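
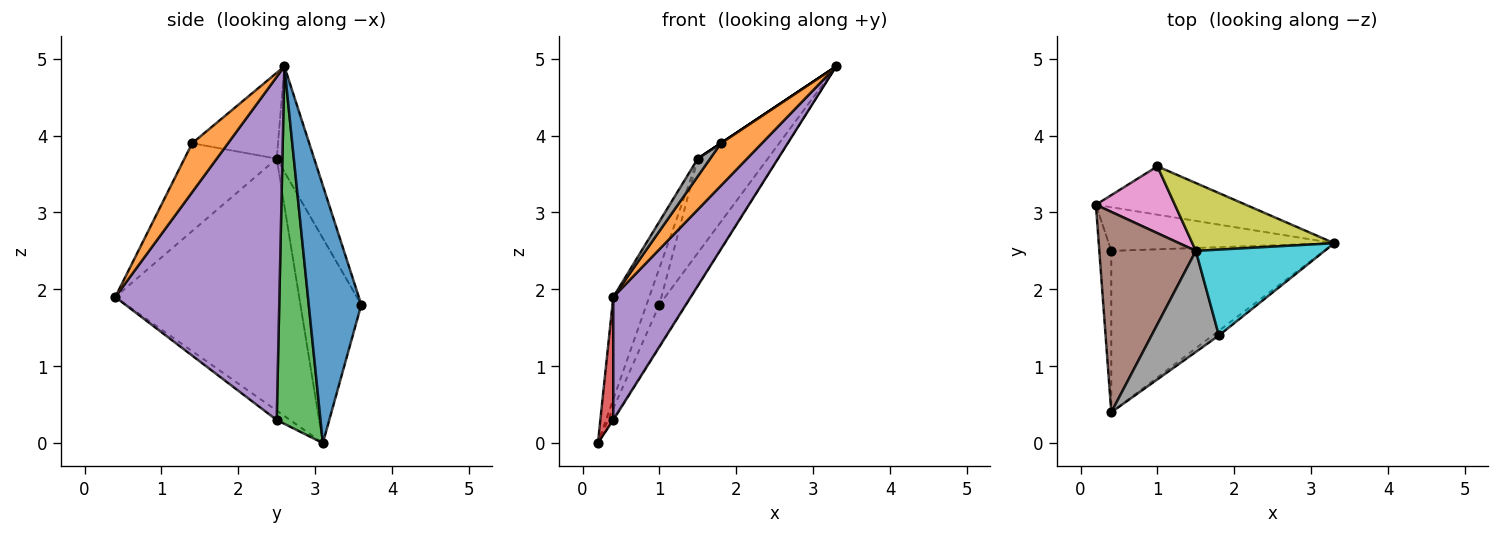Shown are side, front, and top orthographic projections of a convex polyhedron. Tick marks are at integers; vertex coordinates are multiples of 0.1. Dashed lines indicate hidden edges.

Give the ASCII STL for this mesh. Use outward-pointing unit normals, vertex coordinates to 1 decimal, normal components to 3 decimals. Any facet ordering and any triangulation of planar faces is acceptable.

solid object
 facet normal 0.794 0.394 -0.462
  outer loop
   vertex 1.0 3.6 1.8
   vertex 3.3 2.6 4.9
   vertex 0.2 3.1 0.0
  endloop
 endfacet
 facet normal 0.656 -0.750 -0.084
  outer loop
   vertex 1.8 1.4 3.9
   vertex 0.4 0.4 1.9
   vertex 3.3 2.6 4.9
  endloop
 endfacet
 facet normal 0.846 0.015 -0.533
  outer loop
   vertex 0.4 2.5 0.3
   vertex 0.2 3.1 0.0
   vertex 3.3 2.6 4.9
  endloop
 endfacet
 facet normal -0.530 -0.514 -0.675
  outer loop
   vertex 0.4 2.5 0.3
   vertex 0.4 0.4 1.9
   vertex 0.2 3.1 0.0
  endloop
 endfacet
 facet normal 0.789 -0.373 -0.489
  outer loop
   vertex 0.4 2.5 0.3
   vertex 3.3 2.6 4.9
   vertex 0.4 0.4 1.9
  endloop
 endfacet
 facet normal -0.919 0.180 0.352
  outer loop
   vertex 1.5 2.5 3.7
   vertex 0.2 3.1 0.0
   vertex 0.4 0.4 1.9
  endloop
 endfacet
 facet normal -0.915 0.194 0.353
  outer loop
   vertex 1.5 2.5 3.7
   vertex 1.0 3.6 1.8
   vertex 0.2 3.1 0.0
  endloop
 endfacet
 facet normal -0.789 -0.105 0.605
  outer loop
   vertex 1.5 2.5 3.7
   vertex 0.4 0.4 1.9
   vertex 1.8 1.4 3.9
  endloop
 endfacet
 facet normal -0.399 0.744 0.536
  outer loop
   vertex 1.5 2.5 3.7
   vertex 3.3 2.6 4.9
   vertex 1.0 3.6 1.8
  endloop
 endfacet
 facet normal -0.555 0.000 0.832
  outer loop
   vertex 1.5 2.5 3.7
   vertex 1.8 1.4 3.9
   vertex 3.3 2.6 4.9
  endloop
 endfacet
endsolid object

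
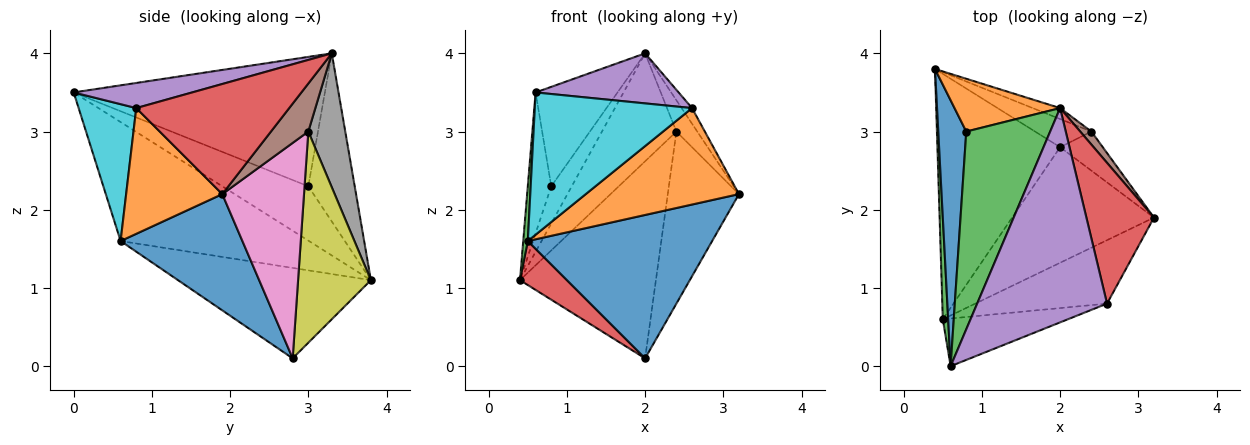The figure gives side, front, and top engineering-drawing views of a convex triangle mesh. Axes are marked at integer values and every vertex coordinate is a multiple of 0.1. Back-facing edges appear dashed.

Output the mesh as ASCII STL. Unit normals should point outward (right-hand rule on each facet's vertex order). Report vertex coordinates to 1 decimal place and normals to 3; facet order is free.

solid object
 facet normal -0.864 0.236 0.445
  outer loop
   vertex 0.8 3.0 2.3
   vertex 0.4 3.8 1.1
   vertex 0.6 0.0 3.5
  endloop
 endfacet
 facet normal -0.793 0.350 0.498
  outer loop
   vertex 0.8 3.0 2.3
   vertex 2.0 3.3 4.0
   vertex 0.4 3.8 1.1
  endloop
 endfacet
 facet normal -0.809 0.264 0.525
  outer loop
   vertex 0.8 3.0 2.3
   vertex 0.6 0.0 3.5
   vertex 2.0 3.3 4.0
  endloop
 endfacet
 facet normal 0.851 0.058 0.522
  outer loop
   vertex 2.6 0.8 3.3
   vertex 3.2 1.9 2.2
   vertex 2.0 3.3 4.0
  endloop
 endfacet
 facet normal 0.185 -0.224 0.957
  outer loop
   vertex 2.6 0.8 3.3
   vertex 2.0 3.3 4.0
   vertex 0.6 0.0 3.5
  endloop
 endfacet
 facet normal 0.856 0.478 0.199
  outer loop
   vertex 2.4 3.0 3.0
   vertex 2.0 3.3 4.0
   vertex 3.2 1.9 2.2
  endloop
 endfacet
 facet normal 0.746 0.650 -0.148
  outer loop
   vertex 2.4 3.0 3.0
   vertex 3.2 1.9 2.2
   vertex 2.0 2.8 0.1
  endloop
 endfacet
 facet normal 0.443 0.892 -0.090
  outer loop
   vertex 2.4 3.0 3.0
   vertex 0.4 3.8 1.1
   vertex 2.0 3.3 4.0
  endloop
 endfacet
 facet normal 0.469 0.875 -0.125
  outer loop
   vertex 2.4 3.0 3.0
   vertex 2.0 2.8 0.1
   vertex 0.4 3.8 1.1
  endloop
 endfacet
 facet normal 0.328 -0.896 -0.300
  outer loop
   vertex 0.5 0.6 1.6
   vertex 2.6 0.8 3.3
   vertex 0.6 0.0 3.5
  endloop
 endfacet
 facet normal 0.457 -0.692 -0.558
  outer loop
   vertex 0.5 0.6 1.6
   vertex 2.0 2.8 0.1
   vertex 3.2 1.9 2.2
  endloop
 endfacet
 facet normal 0.464 -0.740 -0.487
  outer loop
   vertex 0.5 0.6 1.6
   vertex 3.2 1.9 2.2
   vertex 2.6 0.8 3.3
  endloop
 endfacet
 facet normal -0.999 -0.024 0.045
  outer loop
   vertex 0.5 0.6 1.6
   vertex 0.6 0.0 3.5
   vertex 0.4 3.8 1.1
  endloop
 endfacet
 facet normal -0.587 -0.143 -0.797
  outer loop
   vertex 0.5 0.6 1.6
   vertex 0.4 3.8 1.1
   vertex 2.0 2.8 0.1
  endloop
 endfacet
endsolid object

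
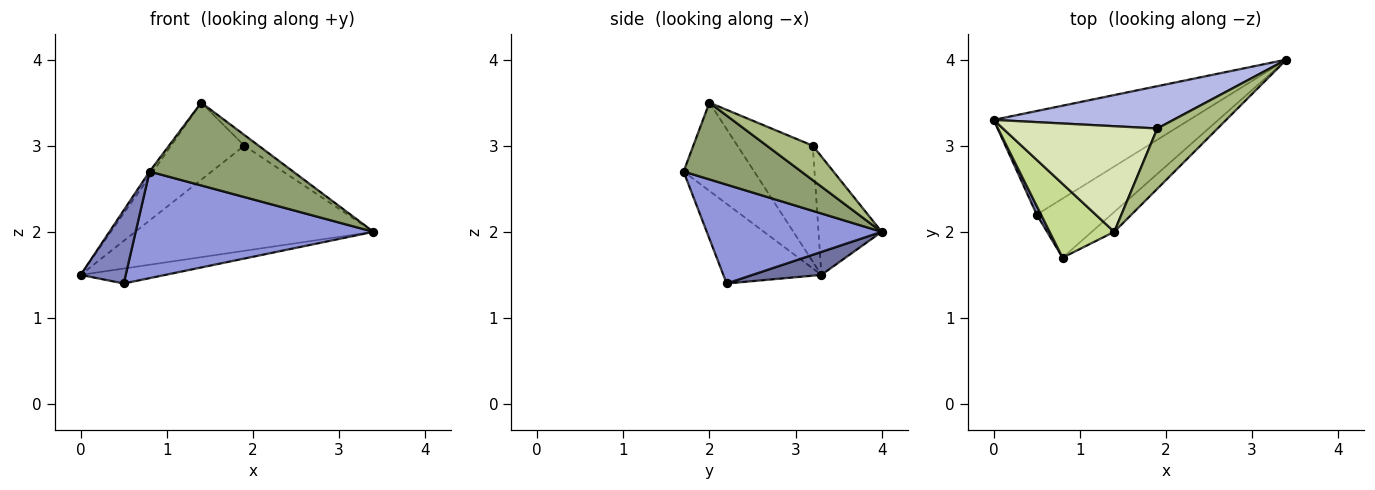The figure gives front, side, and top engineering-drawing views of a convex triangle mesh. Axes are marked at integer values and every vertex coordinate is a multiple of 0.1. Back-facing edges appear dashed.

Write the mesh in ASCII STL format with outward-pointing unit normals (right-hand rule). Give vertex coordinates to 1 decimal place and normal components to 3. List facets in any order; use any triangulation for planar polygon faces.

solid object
 facet normal 0.115 0.142 -0.983
  outer loop
   vertex 0.5 2.2 1.4
   vertex 0.0 3.3 1.5
   vertex 3.4 4.0 2.0
  endloop
 endfacet
 facet normal -0.908 -0.417 0.049
  outer loop
   vertex 0.5 2.2 1.4
   vertex 0.8 1.7 2.7
   vertex 0.0 3.3 1.5
  endloop
 endfacet
 facet normal 0.541 -0.736 -0.408
  outer loop
   vertex 0.5 2.2 1.4
   vertex 3.4 4.0 2.0
   vertex 0.8 1.7 2.7
  endloop
 endfacet
 facet normal -0.239 0.901 0.363
  outer loop
   vertex 1.9 3.2 3.0
   vertex 3.4 4.0 2.0
   vertex 0.0 3.3 1.5
  endloop
 endfacet
 facet normal 0.623 -0.760 -0.182
  outer loop
   vertex 1.4 2.0 3.5
   vertex 0.8 1.7 2.7
   vertex 3.4 4.0 2.0
  endloop
 endfacet
 facet normal 0.490 0.153 0.858
  outer loop
   vertex 1.4 2.0 3.5
   vertex 3.4 4.0 2.0
   vertex 1.9 3.2 3.0
  endloop
 endfacet
 facet normal -0.806 0.039 0.590
  outer loop
   vertex 1.4 2.0 3.5
   vertex 0.0 3.3 1.5
   vertex 0.8 1.7 2.7
  endloop
 endfacet
 facet normal -0.519 0.504 0.691
  outer loop
   vertex 1.4 2.0 3.5
   vertex 1.9 3.2 3.0
   vertex 0.0 3.3 1.5
  endloop
 endfacet
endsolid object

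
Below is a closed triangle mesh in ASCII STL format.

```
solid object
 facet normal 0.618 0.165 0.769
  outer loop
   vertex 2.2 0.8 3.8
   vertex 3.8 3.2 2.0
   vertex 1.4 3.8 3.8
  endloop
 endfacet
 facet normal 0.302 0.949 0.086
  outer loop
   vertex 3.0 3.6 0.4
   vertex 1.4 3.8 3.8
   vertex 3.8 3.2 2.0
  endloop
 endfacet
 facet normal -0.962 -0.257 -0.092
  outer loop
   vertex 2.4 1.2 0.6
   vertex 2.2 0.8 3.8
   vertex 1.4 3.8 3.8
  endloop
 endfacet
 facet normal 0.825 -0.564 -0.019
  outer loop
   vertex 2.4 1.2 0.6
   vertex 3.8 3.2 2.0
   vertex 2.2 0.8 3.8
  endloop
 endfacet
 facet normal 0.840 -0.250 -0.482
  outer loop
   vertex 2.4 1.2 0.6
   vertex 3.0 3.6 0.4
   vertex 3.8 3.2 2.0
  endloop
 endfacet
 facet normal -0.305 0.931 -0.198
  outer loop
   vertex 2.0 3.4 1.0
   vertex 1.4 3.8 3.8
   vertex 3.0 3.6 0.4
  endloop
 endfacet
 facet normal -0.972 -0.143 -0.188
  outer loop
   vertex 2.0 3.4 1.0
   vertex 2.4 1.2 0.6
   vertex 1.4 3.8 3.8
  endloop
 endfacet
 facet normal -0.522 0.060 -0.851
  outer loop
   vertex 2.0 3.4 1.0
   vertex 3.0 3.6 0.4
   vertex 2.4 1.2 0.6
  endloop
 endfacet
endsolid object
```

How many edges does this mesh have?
12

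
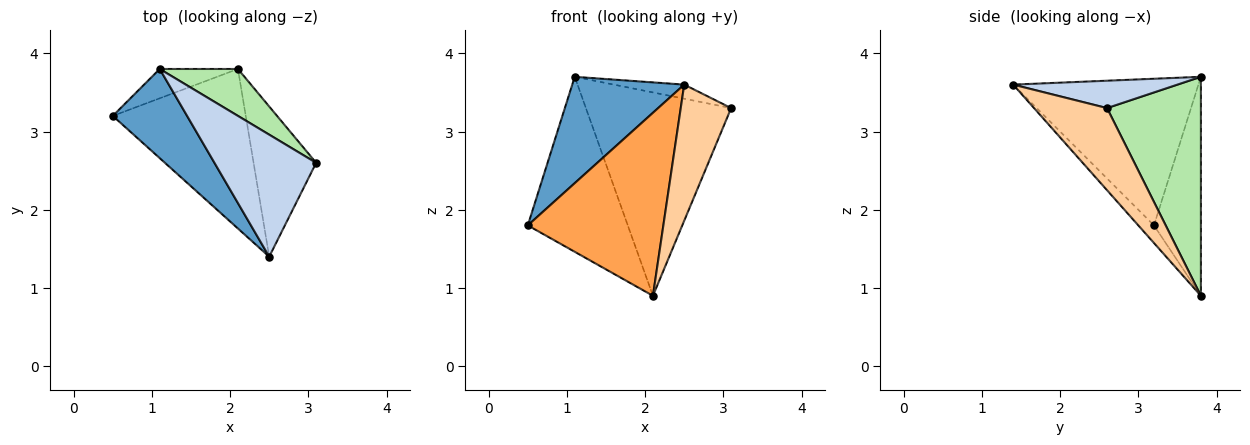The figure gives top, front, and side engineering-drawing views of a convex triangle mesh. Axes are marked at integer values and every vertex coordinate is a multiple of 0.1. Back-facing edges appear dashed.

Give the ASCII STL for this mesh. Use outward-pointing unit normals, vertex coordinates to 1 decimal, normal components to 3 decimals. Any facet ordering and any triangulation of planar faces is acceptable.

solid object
 facet normal -0.785 -0.475 0.398
  outer loop
   vertex 1.1 3.8 3.7
   vertex 0.5 3.2 1.8
   vertex 2.5 1.4 3.6
  endloop
 endfacet
 facet normal 0.258 0.111 0.960
  outer loop
   vertex 1.1 3.8 3.7
   vertex 2.5 1.4 3.6
   vertex 3.1 2.6 3.3
  endloop
 endfacet
 facet normal -0.087 -0.751 -0.655
  outer loop
   vertex 2.1 3.8 0.9
   vertex 2.5 1.4 3.6
   vertex 0.5 3.2 1.8
  endloop
 endfacet
 facet normal 0.697 -0.481 -0.531
  outer loop
   vertex 2.1 3.8 0.9
   vertex 3.1 2.6 3.3
   vertex 2.5 1.4 3.6
  endloop
 endfacet
 facet normal -0.420 0.895 -0.150
  outer loop
   vertex 2.1 3.8 0.9
   vertex 0.5 3.2 1.8
   vertex 1.1 3.8 3.7
  endloop
 endfacet
 facet normal 0.533 0.825 0.190
  outer loop
   vertex 2.1 3.8 0.9
   vertex 1.1 3.8 3.7
   vertex 3.1 2.6 3.3
  endloop
 endfacet
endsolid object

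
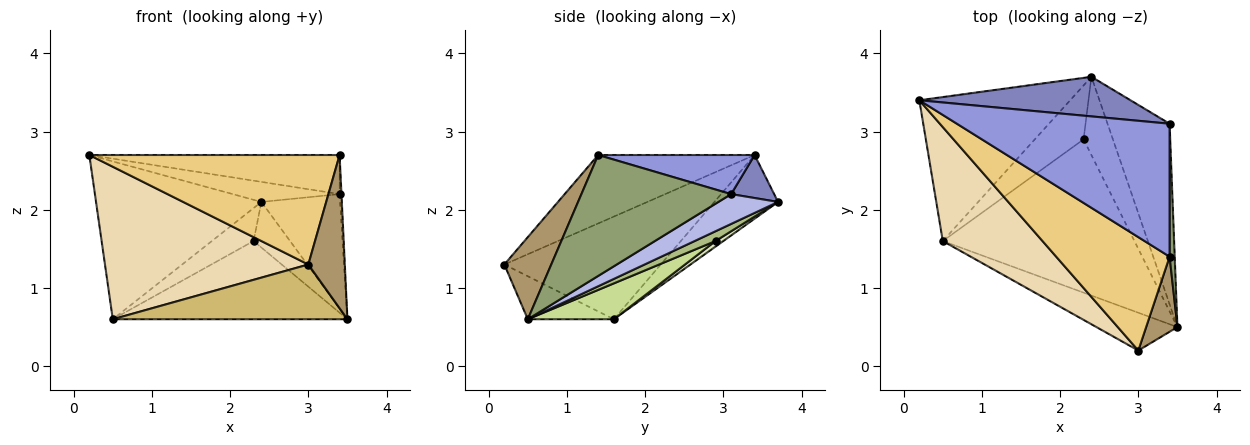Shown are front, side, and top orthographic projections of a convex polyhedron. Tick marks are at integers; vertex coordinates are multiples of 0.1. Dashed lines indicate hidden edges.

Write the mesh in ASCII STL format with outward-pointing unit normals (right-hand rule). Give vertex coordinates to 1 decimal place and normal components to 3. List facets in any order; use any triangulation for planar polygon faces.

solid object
 facet normal -0.274 0.711 -0.648
  outer loop
   vertex 0.5 1.6 0.6
   vertex 0.2 3.4 2.7
   vertex 2.4 3.7 2.1
  endloop
 endfacet
 facet normal 0.179 0.444 0.878
  outer loop
   vertex 3.4 3.1 2.2
   vertex 2.4 3.7 2.1
   vertex 0.2 3.4 2.7
  endloop
 endfacet
 facet normal 0.174 0.278 0.945
  outer loop
   vertex 3.4 3.1 2.2
   vertex 0.2 3.4 2.7
   vertex 3.4 1.4 2.7
  endloop
 endfacet
 facet normal 0.376 0.496 -0.783
  outer loop
   vertex 3.4 3.1 2.2
   vertex 3.5 0.5 0.6
   vertex 2.4 3.7 2.1
  endloop
 endfacet
 facet normal 0.999 0.012 0.042
  outer loop
   vertex 3.4 3.1 2.2
   vertex 3.4 1.4 2.7
   vertex 3.5 0.5 0.6
  endloop
 endfacet
 facet normal 0.277 0.484 -0.830
  outer loop
   vertex 2.3 2.9 1.6
   vertex 2.4 3.7 2.1
   vertex 3.5 0.5 0.6
  endloop
 endfacet
 facet normal 0.164 0.448 -0.879
  outer loop
   vertex 2.3 2.9 1.6
   vertex 3.5 0.5 0.6
   vertex 0.5 1.6 0.6
  endloop
 endfacet
 facet normal 0.097 0.519 -0.849
  outer loop
   vertex 2.3 2.9 1.6
   vertex 0.5 1.6 0.6
   vertex 2.4 3.7 2.1
  endloop
 endfacet
 facet normal 0.756 -0.588 0.288
  outer loop
   vertex 3.0 0.2 1.3
   vertex 3.5 0.5 0.6
   vertex 3.4 1.4 2.7
  endloop
 endfacet
 facet normal -0.289 -0.788 -0.544
  outer loop
   vertex 3.0 0.2 1.3
   vertex 0.5 1.6 0.6
   vertex 3.5 0.5 0.6
  endloop
 endfacet
 facet normal -0.398 -0.637 0.660
  outer loop
   vertex 3.0 0.2 1.3
   vertex 3.4 1.4 2.7
   vertex 0.2 3.4 2.7
  endloop
 endfacet
 facet normal -0.525 -0.682 0.510
  outer loop
   vertex 3.0 0.2 1.3
   vertex 0.2 3.4 2.7
   vertex 0.5 1.6 0.6
  endloop
 endfacet
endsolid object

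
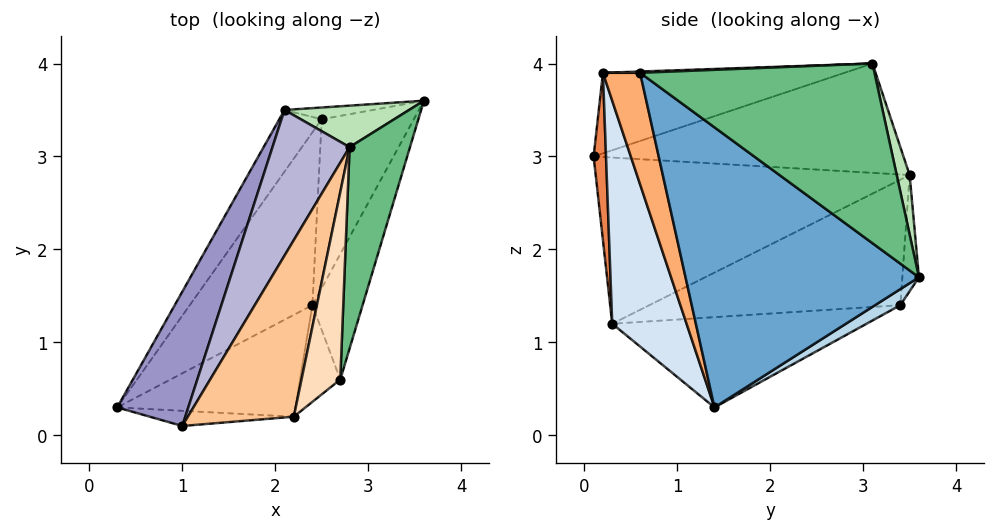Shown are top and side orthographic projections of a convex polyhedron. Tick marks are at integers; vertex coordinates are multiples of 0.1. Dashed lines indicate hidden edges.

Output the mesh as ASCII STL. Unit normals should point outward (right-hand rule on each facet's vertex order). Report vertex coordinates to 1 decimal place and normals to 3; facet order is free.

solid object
 facet normal 0.906 -0.391 -0.162
  outer loop
   vertex 2.7 0.6 3.9
   vertex 2.4 1.4 0.3
   vertex 3.6 3.6 1.7
  endloop
 endfacet
 facet normal -0.536 0.427 -0.728
  outer loop
   vertex 2.5 3.4 1.4
   vertex 2.4 1.4 0.3
   vertex 0.3 0.3 1.2
  endloop
 endfacet
 facet normal 0.152 0.471 -0.869
  outer loop
   vertex 2.5 3.4 1.4
   vertex 3.6 3.6 1.7
   vertex 2.4 1.4 0.3
  endloop
 endfacet
 facet normal 0.349 -0.895 -0.279
  outer loop
   vertex 2.2 0.2 3.9
   vertex 0.3 0.3 1.2
   vertex 2.4 1.4 0.3
  endloop
 endfacet
 facet normal 0.225 -0.955 -0.194
  outer loop
   vertex 2.2 0.2 3.9
   vertex 1.0 0.1 3.0
   vertex 0.3 0.3 1.2
  endloop
 endfacet
 facet normal 0.609 -0.762 -0.220
  outer loop
   vertex 2.2 0.2 3.9
   vertex 2.4 1.4 0.3
   vertex 2.7 0.6 3.9
  endloop
 endfacet
 facet normal -0.602 0.097 0.792
  outer loop
   vertex 2.8 3.1 4.0
   vertex 1.0 0.1 3.0
   vertex 2.2 0.2 3.9
  endloop
 endfacet
 facet normal 0.033 -0.041 0.999
  outer loop
   vertex 2.8 3.1 4.0
   vertex 2.2 0.2 3.9
   vertex 2.7 0.6 3.9
  endloop
 endfacet
 facet normal 0.947 -0.051 0.318
  outer loop
   vertex 2.8 3.1 4.0
   vertex 2.7 0.6 3.9
   vertex 3.6 3.6 1.7
  endloop
 endfacet
 facet normal -0.148 0.983 -0.112
  outer loop
   vertex 2.1 3.5 2.8
   vertex 3.6 3.6 1.7
   vertex 2.5 3.4 1.4
  endloop
 endfacet
 facet normal 0.120 0.961 0.250
  outer loop
   vertex 2.1 3.5 2.8
   vertex 2.8 3.1 4.0
   vertex 3.6 3.6 1.7
  endloop
 endfacet
 facet normal -0.779 0.570 -0.263
  outer loop
   vertex 2.1 3.5 2.8
   vertex 2.5 3.4 1.4
   vertex 0.3 0.3 1.2
  endloop
 endfacet
 facet normal -0.876 0.305 0.374
  outer loop
   vertex 2.1 3.5 2.8
   vertex 0.3 0.3 1.2
   vertex 1.0 0.1 3.0
  endloop
 endfacet
 facet normal -0.783 0.286 0.552
  outer loop
   vertex 2.1 3.5 2.8
   vertex 1.0 0.1 3.0
   vertex 2.8 3.1 4.0
  endloop
 endfacet
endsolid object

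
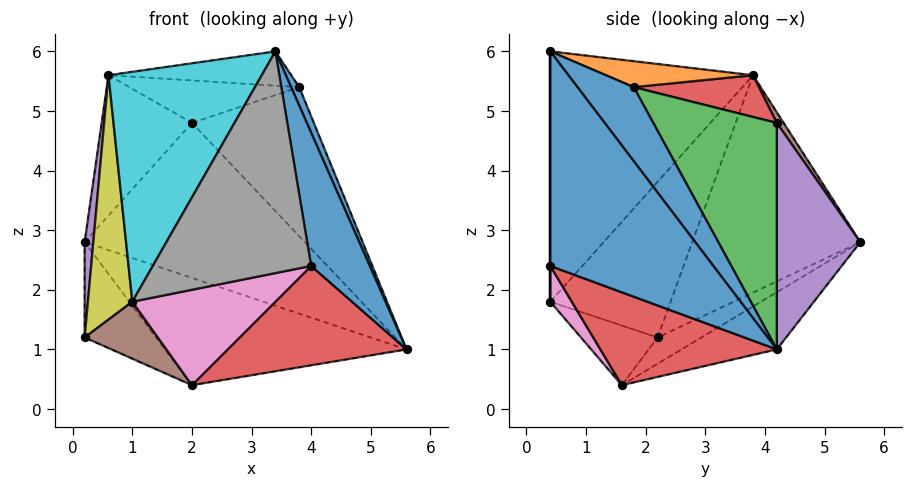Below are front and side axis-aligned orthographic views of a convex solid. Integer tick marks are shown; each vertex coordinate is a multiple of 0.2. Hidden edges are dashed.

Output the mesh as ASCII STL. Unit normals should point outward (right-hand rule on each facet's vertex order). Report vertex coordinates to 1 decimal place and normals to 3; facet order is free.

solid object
 facet normal 0.930 -0.334 0.155
  outer loop
   vertex 4.0 0.4 2.4
   vertex 5.6 4.2 1.0
   vertex 3.4 0.4 6.0
  endloop
 endfacet
 facet normal -0.252 0.412 -0.876
  outer loop
   vertex 2.0 1.6 0.4
   vertex 0.2 2.2 1.2
   vertex 0.2 5.6 2.8
  endloop
 endfacet
 facet normal -0.177 0.447 -0.877
  outer loop
   vertex 2.0 1.6 0.4
   vertex 0.2 5.6 2.8
   vertex 5.6 4.2 1.0
  endloop
 endfacet
 facet normal 0.466 -0.472 -0.749
  outer loop
   vertex 2.0 1.6 0.4
   vertex 5.6 4.2 1.0
   vertex 4.0 0.4 2.4
  endloop
 endfacet
 facet normal -0.993 -0.051 0.109
  outer loop
   vertex 0.6 3.8 5.6
   vertex 0.2 5.6 2.8
   vertex 0.2 2.2 1.2
  endloop
 endfacet
 facet normal -0.484 -0.463 -0.743
  outer loop
   vertex 1.0 0.4 1.8
   vertex 0.2 2.2 1.2
   vertex 2.0 1.6 0.4
  endloop
 endfacet
 facet normal 0.119 -0.794 -0.596
  outer loop
   vertex 1.0 0.4 1.8
   vertex 2.0 1.6 0.4
   vertex 4.0 0.4 2.4
  endloop
 endfacet
 facet normal 0.000 -1.000 0.000
  outer loop
   vertex 1.0 0.4 1.8
   vertex 4.0 0.4 2.4
   vertex 3.4 0.4 6.0
  endloop
 endfacet
 facet normal -0.918 -0.339 0.207
  outer loop
   vertex 1.0 0.4 1.8
   vertex 0.6 3.8 5.6
   vertex 0.2 2.2 1.2
  endloop
 endfacet
 facet normal -0.726 -0.549 0.415
  outer loop
   vertex 1.0 0.4 1.8
   vertex 3.4 0.4 6.0
   vertex 0.6 3.8 5.6
  endloop
 endfacet
 facet normal 0.941 -0.136 0.311
  outer loop
   vertex 3.8 1.8 5.4
   vertex 3.4 0.4 6.0
   vertex 5.6 4.2 1.0
  endloop
 endfacet
 facet normal 0.256 0.318 0.913
  outer loop
   vertex 3.8 1.8 5.4
   vertex 0.6 3.8 5.6
   vertex 3.4 0.4 6.0
  endloop
 endfacet
 facet normal 0.590 0.582 0.559
  outer loop
   vertex 2.0 4.2 4.8
   vertex 3.8 1.8 5.4
   vertex 5.6 4.2 1.0
  endloop
 endfacet
 facet normal 0.338 0.459 0.821
  outer loop
   vertex 2.0 4.2 4.8
   vertex 0.6 3.8 5.6
   vertex 3.8 1.8 5.4
  endloop
 endfacet
 facet normal 0.336 0.887 0.318
  outer loop
   vertex 2.0 4.2 4.8
   vertex 5.6 4.2 1.0
   vertex 0.2 5.6 2.8
  endloop
 endfacet
 facet normal 0.064 0.844 0.533
  outer loop
   vertex 2.0 4.2 4.8
   vertex 0.2 5.6 2.8
   vertex 0.6 3.8 5.6
  endloop
 endfacet
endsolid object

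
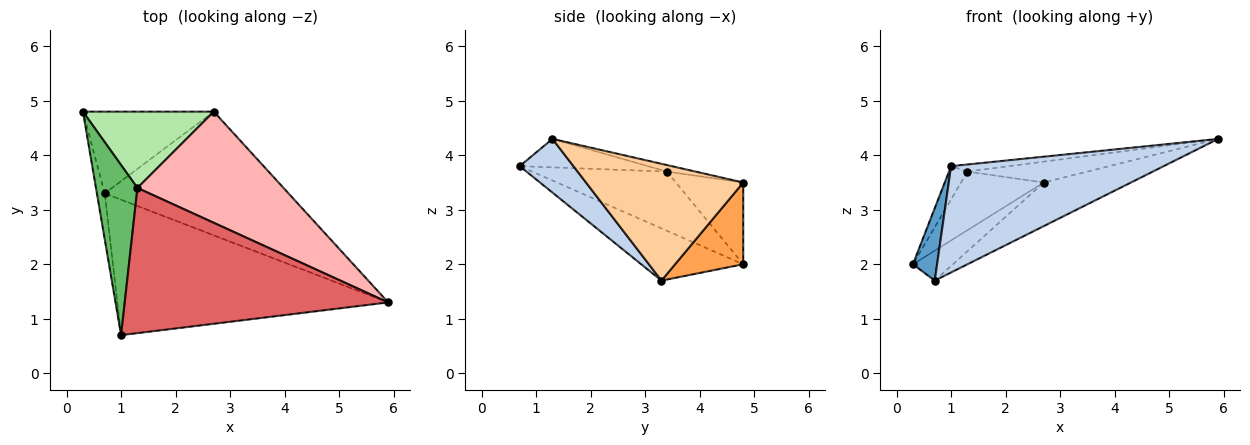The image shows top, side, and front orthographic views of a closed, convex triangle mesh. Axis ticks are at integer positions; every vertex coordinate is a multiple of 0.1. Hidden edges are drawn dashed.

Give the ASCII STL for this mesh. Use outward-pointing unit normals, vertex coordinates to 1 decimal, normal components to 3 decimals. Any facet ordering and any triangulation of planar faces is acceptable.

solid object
 facet normal -0.963 -0.228 -0.145
  outer loop
   vertex 0.7 3.3 1.7
   vertex 1.0 0.7 3.8
   vertex 0.3 4.8 2.0
  endloop
 endfacet
 facet normal 0.154 -0.610 -0.777
  outer loop
   vertex 0.7 3.3 1.7
   vertex 5.9 1.3 4.3
   vertex 1.0 0.7 3.8
  endloop
 endfacet
 facet normal 0.506 0.297 -0.810
  outer loop
   vertex 0.7 3.3 1.7
   vertex 0.3 4.8 2.0
   vertex 2.7 4.8 3.5
  endloop
 endfacet
 facet normal 0.514 0.285 -0.809
  outer loop
   vertex 0.7 3.3 1.7
   vertex 2.7 4.8 3.5
   vertex 5.9 1.3 4.3
  endloop
 endfacet
 facet normal -0.814 0.112 0.570
  outer loop
   vertex 1.3 3.4 3.7
   vertex 0.3 4.8 2.0
   vertex 1.0 0.7 3.8
  endloop
 endfacet
 facet normal -0.444 0.546 0.711
  outer loop
   vertex 1.3 3.4 3.7
   vertex 2.7 4.8 3.5
   vertex 0.3 4.8 2.0
  endloop
 endfacet
 facet normal -0.107 0.049 0.993
  outer loop
   vertex 1.3 3.4 3.7
   vertex 1.0 0.7 3.8
   vertex 5.9 1.3 4.3
  endloop
 endfacet
 facet normal -0.044 0.184 0.982
  outer loop
   vertex 1.3 3.4 3.7
   vertex 5.9 1.3 4.3
   vertex 2.7 4.8 3.5
  endloop
 endfacet
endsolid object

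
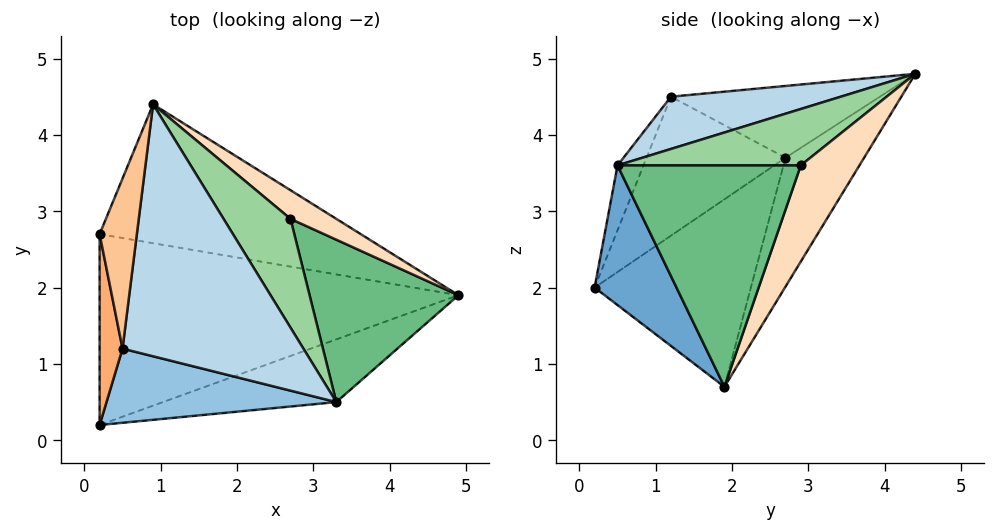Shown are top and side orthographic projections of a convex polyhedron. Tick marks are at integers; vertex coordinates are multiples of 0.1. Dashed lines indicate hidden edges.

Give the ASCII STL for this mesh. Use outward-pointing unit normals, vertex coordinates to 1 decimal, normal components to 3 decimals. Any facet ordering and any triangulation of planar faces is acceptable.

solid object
 facet normal 0.247 -0.919 -0.307
  outer loop
   vertex 3.3 0.5 3.6
   vertex 0.2 0.2 2.0
   vertex 4.9 1.9 0.7
  endloop
 endfacet
 facet normal -0.107 -0.919 0.380
  outer loop
   vertex 0.5 1.2 4.5
   vertex 0.2 0.2 2.0
   vertex 3.3 0.5 3.6
  endloop
 endfacet
 facet normal 0.275 -0.124 0.953
  outer loop
   vertex 0.5 1.2 4.5
   vertex 3.3 0.5 3.6
   vertex 0.9 4.4 4.8
  endloop
 endfacet
 facet normal -0.397 0.516 -0.759
  outer loop
   vertex 0.2 2.7 3.7
   vertex 4.9 1.9 0.7
   vertex 0.2 0.2 2.0
  endloop
 endfacet
 facet normal -0.352 0.606 -0.713
  outer loop
   vertex 0.2 2.7 3.7
   vertex 0.9 4.4 4.8
   vertex 4.9 1.9 0.7
  endloop
 endfacet
 facet normal -0.981 -0.110 0.162
  outer loop
   vertex 0.2 2.7 3.7
   vertex 0.2 0.2 2.0
   vertex 0.5 1.2 4.5
  endloop
 endfacet
 facet normal -0.886 0.068 0.459
  outer loop
   vertex 0.2 2.7 3.7
   vertex 0.5 1.2 4.5
   vertex 0.9 4.4 4.8
  endloop
 endfacet
 facet normal 0.726 0.595 0.346
  outer loop
   vertex 2.7 2.9 3.6
   vertex 4.9 1.9 0.7
   vertex 0.9 4.4 4.8
  endloop
 endfacet
 facet normal 0.813 0.203 0.546
  outer loop
   vertex 2.7 2.9 3.6
   vertex 3.3 0.5 3.6
   vertex 4.9 1.9 0.7
  endloop
 endfacet
 facet normal 0.636 0.159 0.755
  outer loop
   vertex 2.7 2.9 3.6
   vertex 0.9 4.4 4.8
   vertex 3.3 0.5 3.6
  endloop
 endfacet
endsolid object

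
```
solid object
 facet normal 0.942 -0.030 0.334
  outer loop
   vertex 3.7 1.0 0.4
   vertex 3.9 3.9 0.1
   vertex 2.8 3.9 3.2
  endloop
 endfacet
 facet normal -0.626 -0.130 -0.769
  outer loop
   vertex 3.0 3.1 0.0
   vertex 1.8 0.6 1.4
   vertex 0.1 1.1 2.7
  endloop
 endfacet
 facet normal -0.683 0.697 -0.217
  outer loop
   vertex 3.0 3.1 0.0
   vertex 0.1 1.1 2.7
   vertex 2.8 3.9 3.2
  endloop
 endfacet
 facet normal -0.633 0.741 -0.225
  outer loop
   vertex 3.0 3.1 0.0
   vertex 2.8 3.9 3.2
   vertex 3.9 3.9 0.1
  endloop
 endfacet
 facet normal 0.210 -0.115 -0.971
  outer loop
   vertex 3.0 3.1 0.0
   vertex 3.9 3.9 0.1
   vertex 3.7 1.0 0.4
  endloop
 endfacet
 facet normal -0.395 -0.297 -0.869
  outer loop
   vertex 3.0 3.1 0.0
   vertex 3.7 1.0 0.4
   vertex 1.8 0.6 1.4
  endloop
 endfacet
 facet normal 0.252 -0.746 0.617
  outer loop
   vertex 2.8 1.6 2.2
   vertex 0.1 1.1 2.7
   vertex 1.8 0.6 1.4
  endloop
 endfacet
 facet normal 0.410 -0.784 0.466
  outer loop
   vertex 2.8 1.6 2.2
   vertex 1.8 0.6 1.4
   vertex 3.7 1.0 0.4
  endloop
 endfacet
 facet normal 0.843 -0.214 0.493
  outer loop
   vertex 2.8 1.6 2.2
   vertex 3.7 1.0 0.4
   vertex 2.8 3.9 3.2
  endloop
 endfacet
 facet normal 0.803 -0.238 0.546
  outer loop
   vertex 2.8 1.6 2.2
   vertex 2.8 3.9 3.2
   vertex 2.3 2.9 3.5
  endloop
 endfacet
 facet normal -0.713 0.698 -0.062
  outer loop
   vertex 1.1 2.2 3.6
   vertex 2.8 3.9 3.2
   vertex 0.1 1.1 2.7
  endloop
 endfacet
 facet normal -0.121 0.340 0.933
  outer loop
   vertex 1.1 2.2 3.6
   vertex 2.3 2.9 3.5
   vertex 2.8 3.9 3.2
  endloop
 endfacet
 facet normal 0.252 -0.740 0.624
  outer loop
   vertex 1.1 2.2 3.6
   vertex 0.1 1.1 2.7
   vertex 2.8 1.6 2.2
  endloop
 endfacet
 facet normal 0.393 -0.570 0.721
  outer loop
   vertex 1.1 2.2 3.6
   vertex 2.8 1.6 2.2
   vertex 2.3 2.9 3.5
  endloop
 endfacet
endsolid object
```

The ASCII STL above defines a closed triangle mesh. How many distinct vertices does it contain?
9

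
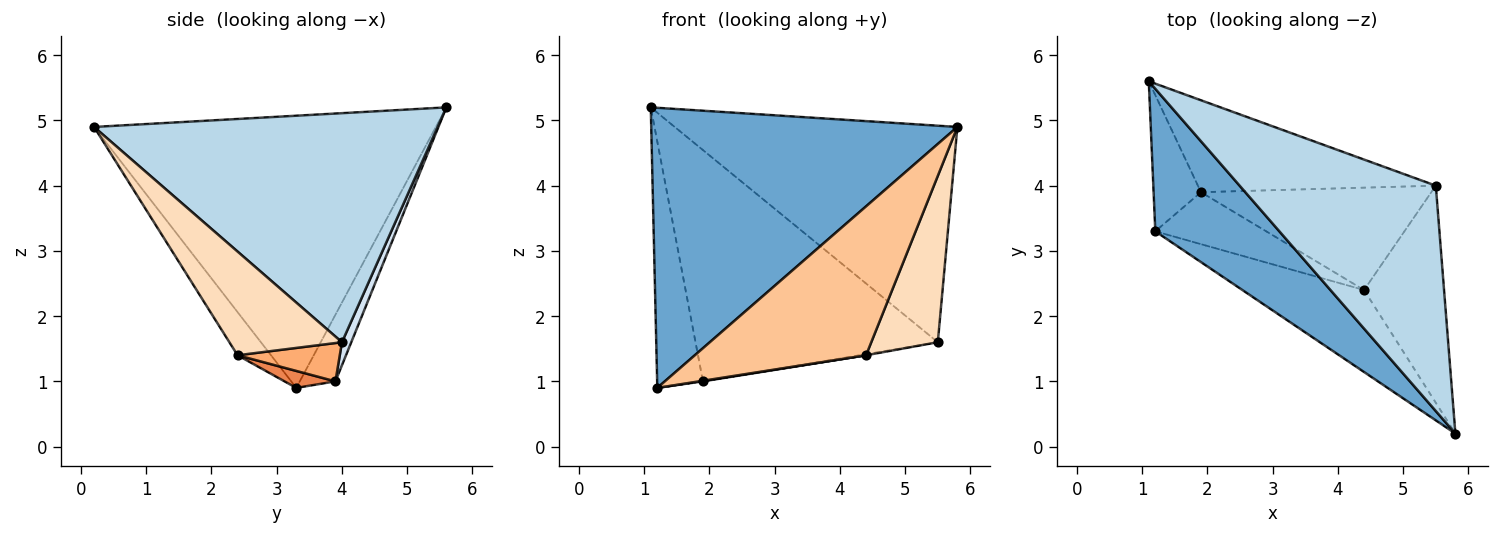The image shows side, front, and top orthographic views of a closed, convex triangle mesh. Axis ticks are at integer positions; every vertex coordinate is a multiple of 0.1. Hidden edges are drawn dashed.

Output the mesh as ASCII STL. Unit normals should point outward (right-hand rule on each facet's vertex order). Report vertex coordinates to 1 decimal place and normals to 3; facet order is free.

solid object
 facet normal -0.705 -0.632 0.322
  outer loop
   vertex 1.2 3.3 0.9
   vertex 5.8 0.2 4.9
   vertex 1.1 5.6 5.2
  endloop
 endfacet
 facet normal -0.563 0.723 -0.400
  outer loop
   vertex 1.9 3.9 1.0
   vertex 1.2 3.3 0.9
   vertex 1.1 5.6 5.2
  endloop
 endfacet
 facet normal 0.644 0.530 0.552
  outer loop
   vertex 5.5 4.0 1.6
   vertex 1.1 5.6 5.2
   vertex 5.8 0.2 4.9
  endloop
 endfacet
 facet normal 0.036 0.929 -0.369
  outer loop
   vertex 5.5 4.0 1.6
   vertex 1.9 3.9 1.0
   vertex 1.1 5.6 5.2
  endloop
 endfacet
 facet normal 0.151 -0.012 -0.988
  outer loop
   vertex 4.4 2.4 1.4
   vertex 1.2 3.3 0.9
   vertex 1.9 3.9 1.0
  endloop
 endfacet
 facet normal 0.164 0.010 -0.986
  outer loop
   vertex 4.4 2.4 1.4
   vertex 1.9 3.9 1.0
   vertex 5.5 4.0 1.6
  endloop
 endfacet
 facet normal -0.169 -0.864 -0.475
  outer loop
   vertex 4.4 2.4 1.4
   vertex 5.8 0.2 4.9
   vertex 1.2 3.3 0.9
  endloop
 endfacet
 facet normal 0.717 -0.424 -0.553
  outer loop
   vertex 4.4 2.4 1.4
   vertex 5.5 4.0 1.6
   vertex 5.8 0.2 4.9
  endloop
 endfacet
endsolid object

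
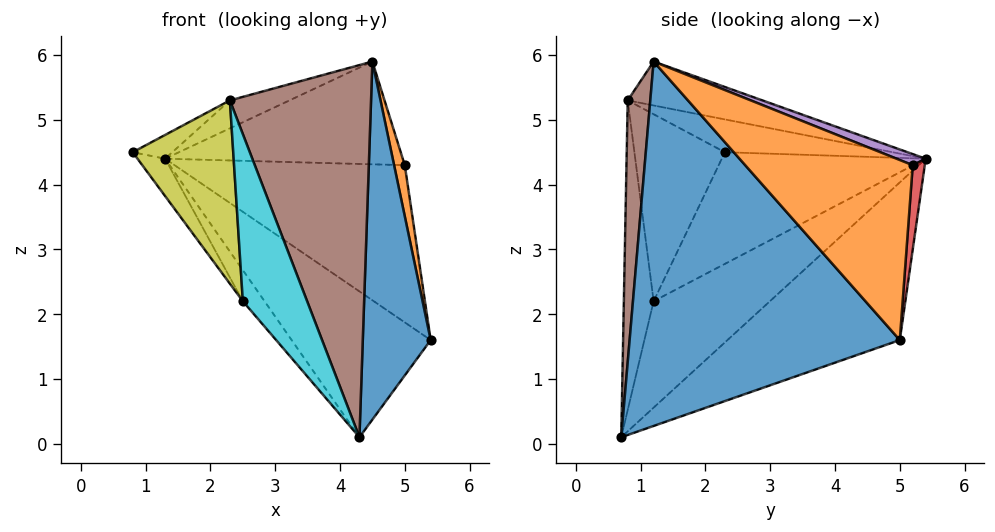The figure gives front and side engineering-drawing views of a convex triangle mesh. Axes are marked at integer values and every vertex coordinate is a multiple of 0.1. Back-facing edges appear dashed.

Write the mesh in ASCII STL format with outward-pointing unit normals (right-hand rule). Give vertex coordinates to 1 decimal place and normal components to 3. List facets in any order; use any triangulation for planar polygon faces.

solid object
 facet normal 0.970 -0.244 -0.012
  outer loop
   vertex 4.5 1.2 5.9
   vertex 4.3 0.7 0.1
   vertex 5.4 5.0 1.6
  endloop
 endfacet
 facet normal 0.987 -0.063 0.151
  outer loop
   vertex 5.0 5.2 4.3
   vertex 4.5 1.2 5.9
   vertex 5.4 5.0 1.6
  endloop
 endfacet
 facet normal -0.491 0.396 -0.776
  outer loop
   vertex 1.3 5.4 4.4
   vertex 5.4 5.0 1.6
   vertex 4.3 0.7 0.1
  endloop
 endfacet
 facet normal 0.052 0.996 -0.066
  outer loop
   vertex 1.3 5.4 4.4
   vertex 5.0 5.2 4.3
   vertex 5.4 5.0 1.6
  endloop
 endfacet
 facet normal 0.045 0.366 0.929
  outer loop
   vertex 1.3 5.4 4.4
   vertex 4.5 1.2 5.9
   vertex 5.0 5.2 4.3
  endloop
 endfacet
 facet normal 0.157 -0.984 0.079
  outer loop
   vertex 2.3 0.8 5.3
   vertex 4.3 0.7 0.1
   vertex 4.5 1.2 5.9
  endloop
 endfacet
 facet normal -0.394 0.093 0.914
  outer loop
   vertex 2.3 0.8 5.3
   vertex 1.3 5.4 4.4
   vertex 0.8 2.3 4.5
  endloop
 endfacet
 facet normal -0.282 0.125 0.951
  outer loop
   vertex 2.3 0.8 5.3
   vertex 4.5 1.2 5.9
   vertex 1.3 5.4 4.4
  endloop
 endfacet
 facet normal -0.663 -0.736 -0.138
  outer loop
   vertex 2.5 1.2 2.2
   vertex 2.3 0.8 5.3
   vertex 0.8 2.3 4.5
  endloop
 endfacet
 facet normal -0.416 -0.898 -0.143
  outer loop
   vertex 2.5 1.2 2.2
   vertex 4.3 0.7 0.1
   vertex 2.3 0.8 5.3
  endloop
 endfacet
 facet normal -0.775 0.105 -0.623
  outer loop
   vertex 2.5 1.2 2.2
   vertex 0.8 2.3 4.5
   vertex 1.3 5.4 4.4
  endloop
 endfacet
 facet normal -0.736 0.137 -0.663
  outer loop
   vertex 2.5 1.2 2.2
   vertex 1.3 5.4 4.4
   vertex 4.3 0.7 0.1
  endloop
 endfacet
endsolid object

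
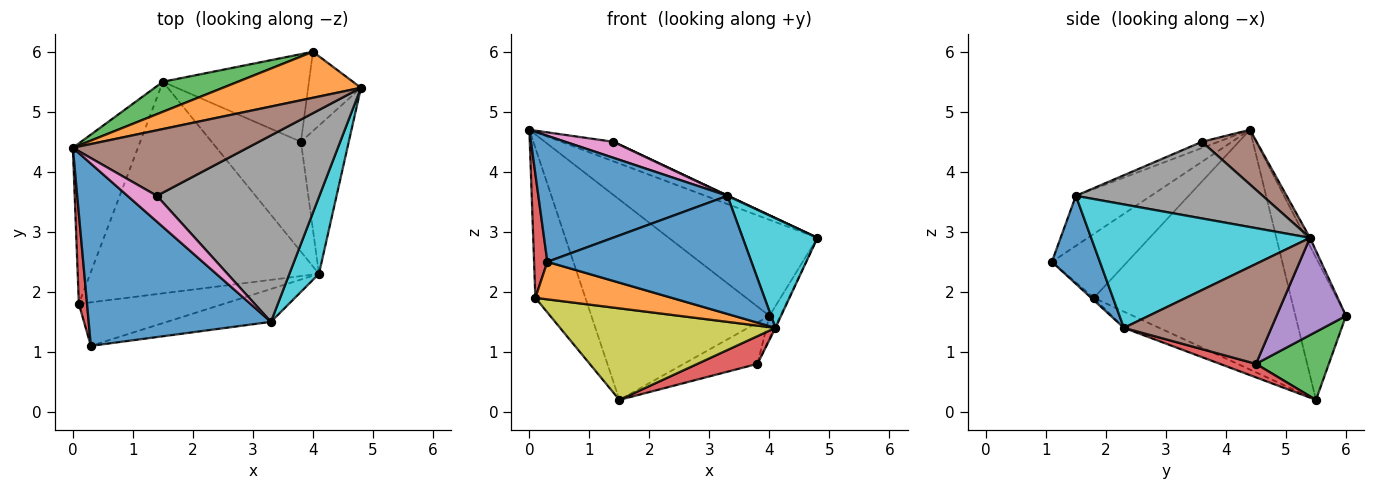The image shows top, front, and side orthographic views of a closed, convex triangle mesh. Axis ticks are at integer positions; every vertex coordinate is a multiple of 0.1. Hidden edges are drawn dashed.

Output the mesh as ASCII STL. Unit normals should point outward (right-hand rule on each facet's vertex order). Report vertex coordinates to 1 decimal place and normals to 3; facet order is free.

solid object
 facet normal -0.220 -0.555 0.802
  outer loop
   vertex 3.3 1.5 3.6
   vertex 0.0 4.4 4.7
   vertex 0.3 1.1 2.5
  endloop
 endfacet
 facet normal -0.026 0.902 0.432
  outer loop
   vertex 4.0 6.0 1.6
   vertex 0.0 4.4 4.7
   vertex 4.8 5.4 2.9
  endloop
 endfacet
 facet normal -0.270 0.952 0.143
  outer loop
   vertex 4.0 6.0 1.6
   vertex 1.5 5.5 0.2
   vertex 0.0 4.4 4.7
  endloop
 endfacet
 facet normal -0.977 -0.172 0.125
  outer loop
   vertex 0.1 1.8 1.9
   vertex 0.3 1.1 2.5
   vertex 0.0 4.4 4.7
  endloop
 endfacet
 facet normal -0.937 0.238 -0.254
  outer loop
   vertex 0.1 1.8 1.9
   vertex 0.0 4.4 4.7
   vertex 1.5 5.5 0.2
  endloop
 endfacet
 facet normal 0.287 0.273 0.918
  outer loop
   vertex 1.4 3.6 4.5
   vertex 4.8 5.4 2.9
   vertex 0.0 4.4 4.7
  endloop
 endfacet
 facet normal -0.177 -0.518 0.837
  outer loop
   vertex 1.4 3.6 4.5
   vertex 0.0 4.4 4.7
   vertex 3.3 1.5 3.6
  endloop
 endfacet
 facet normal 0.427 -0.002 0.904
  outer loop
   vertex 1.4 3.6 4.5
   vertex 3.3 1.5 3.6
   vertex 4.8 5.4 2.9
  endloop
 endfacet
 facet normal -0.065 -0.396 -0.916
  outer loop
   vertex 4.1 2.3 1.4
   vertex 0.1 1.8 1.9
   vertex 1.5 5.5 0.2
  endloop
 endfacet
 facet normal 0.923 -0.315 0.221
  outer loop
   vertex 4.1 2.3 1.4
   vertex 4.8 5.4 2.9
   vertex 3.3 1.5 3.6
  endloop
 endfacet
 facet normal 0.221 -0.940 -0.261
  outer loop
   vertex 4.1 2.3 1.4
   vertex 3.3 1.5 3.6
   vertex 0.3 1.1 2.5
  endloop
 endfacet
 facet normal -0.013 -0.653 -0.757
  outer loop
   vertex 4.1 2.3 1.4
   vertex 0.3 1.1 2.5
   vertex 0.1 1.8 1.9
  endloop
 endfacet
 facet normal 0.388 0.393 -0.834
  outer loop
   vertex 3.8 4.5 0.8
   vertex 1.5 5.5 0.2
   vertex 4.0 6.0 1.6
  endloop
 endfacet
 facet normal 0.145 -0.242 -0.959
  outer loop
   vertex 3.8 4.5 0.8
   vertex 4.1 2.3 1.4
   vertex 1.5 5.5 0.2
  endloop
 endfacet
 facet normal 0.871 0.136 -0.473
  outer loop
   vertex 3.8 4.5 0.8
   vertex 4.0 6.0 1.6
   vertex 4.8 5.4 2.9
  endloop
 endfacet
 facet normal 0.902 0.005 -0.432
  outer loop
   vertex 3.8 4.5 0.8
   vertex 4.8 5.4 2.9
   vertex 4.1 2.3 1.4
  endloop
 endfacet
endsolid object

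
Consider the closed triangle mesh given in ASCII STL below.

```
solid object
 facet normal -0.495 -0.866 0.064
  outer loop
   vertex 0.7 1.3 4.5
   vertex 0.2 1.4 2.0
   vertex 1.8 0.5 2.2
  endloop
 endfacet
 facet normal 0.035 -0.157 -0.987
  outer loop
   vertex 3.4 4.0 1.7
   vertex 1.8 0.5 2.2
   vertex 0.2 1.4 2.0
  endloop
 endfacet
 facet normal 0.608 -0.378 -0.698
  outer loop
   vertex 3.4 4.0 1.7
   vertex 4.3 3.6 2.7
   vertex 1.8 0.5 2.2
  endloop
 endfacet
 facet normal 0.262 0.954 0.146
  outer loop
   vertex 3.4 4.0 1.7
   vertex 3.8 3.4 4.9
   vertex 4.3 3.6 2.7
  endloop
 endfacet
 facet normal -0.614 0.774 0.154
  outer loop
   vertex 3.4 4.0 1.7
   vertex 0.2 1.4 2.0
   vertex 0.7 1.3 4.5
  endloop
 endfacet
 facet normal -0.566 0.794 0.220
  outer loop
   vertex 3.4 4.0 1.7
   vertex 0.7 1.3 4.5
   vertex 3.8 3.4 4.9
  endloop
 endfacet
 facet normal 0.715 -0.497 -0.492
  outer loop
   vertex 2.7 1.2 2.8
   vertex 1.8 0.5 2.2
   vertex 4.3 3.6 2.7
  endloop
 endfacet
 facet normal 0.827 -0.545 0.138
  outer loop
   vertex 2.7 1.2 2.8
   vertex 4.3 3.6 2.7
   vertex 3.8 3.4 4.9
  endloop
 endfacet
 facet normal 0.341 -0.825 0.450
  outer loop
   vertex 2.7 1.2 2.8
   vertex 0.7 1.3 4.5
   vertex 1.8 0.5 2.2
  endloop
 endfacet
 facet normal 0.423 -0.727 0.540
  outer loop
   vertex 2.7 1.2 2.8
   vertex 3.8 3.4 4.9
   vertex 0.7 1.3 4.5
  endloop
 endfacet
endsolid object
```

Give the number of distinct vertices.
7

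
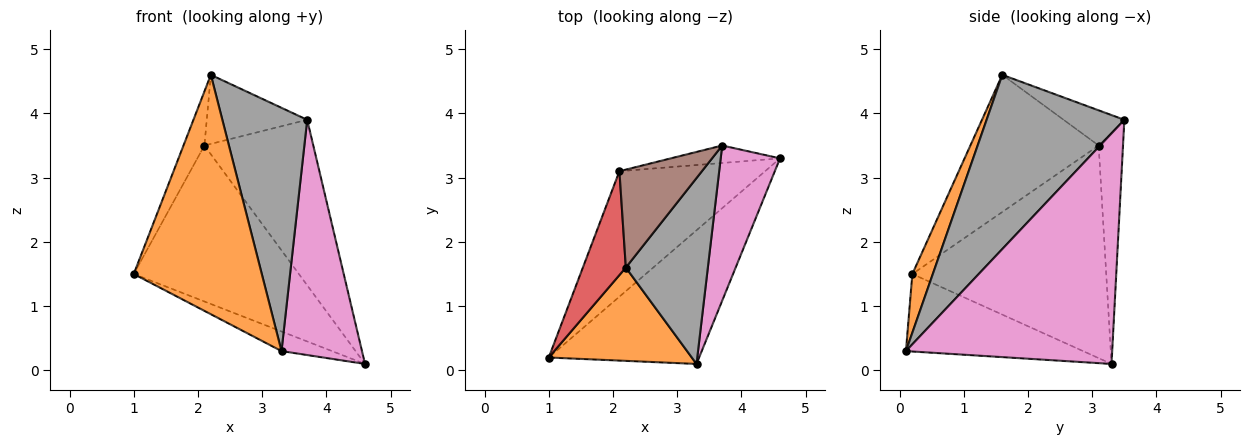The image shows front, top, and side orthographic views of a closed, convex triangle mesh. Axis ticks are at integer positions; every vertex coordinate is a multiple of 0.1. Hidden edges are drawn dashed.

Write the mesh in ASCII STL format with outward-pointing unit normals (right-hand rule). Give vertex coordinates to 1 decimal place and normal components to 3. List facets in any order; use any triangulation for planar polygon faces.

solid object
 facet normal -0.454 0.129 -0.881
  outer loop
   vertex 3.3 0.1 0.3
   vertex 1.0 0.2 1.5
   vertex 4.6 3.3 0.1
  endloop
 endfacet
 facet normal 0.147 -0.922 0.359
  outer loop
   vertex 2.2 1.6 4.6
   vertex 1.0 0.2 1.5
   vertex 3.3 0.1 0.3
  endloop
 endfacet
 facet normal -0.675 0.575 -0.462
  outer loop
   vertex 2.1 3.1 3.5
   vertex 4.6 3.3 0.1
   vertex 1.0 0.2 1.5
  endloop
 endfacet
 facet normal -0.943 0.154 0.296
  outer loop
   vertex 2.1 3.1 3.5
   vertex 1.0 0.2 1.5
   vertex 2.2 1.6 4.6
  endloop
 endfacet
 facet normal -0.217 0.971 -0.103
  outer loop
   vertex 3.7 3.5 3.9
   vertex 4.6 3.3 0.1
   vertex 2.1 3.1 3.5
  endloop
 endfacet
 facet normal -0.329 0.544 0.772
  outer loop
   vertex 3.7 3.5 3.9
   vertex 2.1 3.1 3.5
   vertex 2.2 1.6 4.6
  endloop
 endfacet
 facet normal 0.906 -0.353 0.233
  outer loop
   vertex 3.7 3.5 3.9
   vertex 3.3 0.1 0.3
   vertex 4.6 3.3 0.1
  endloop
 endfacet
 facet normal 0.790 -0.487 0.372
  outer loop
   vertex 3.7 3.5 3.9
   vertex 2.2 1.6 4.6
   vertex 3.3 0.1 0.3
  endloop
 endfacet
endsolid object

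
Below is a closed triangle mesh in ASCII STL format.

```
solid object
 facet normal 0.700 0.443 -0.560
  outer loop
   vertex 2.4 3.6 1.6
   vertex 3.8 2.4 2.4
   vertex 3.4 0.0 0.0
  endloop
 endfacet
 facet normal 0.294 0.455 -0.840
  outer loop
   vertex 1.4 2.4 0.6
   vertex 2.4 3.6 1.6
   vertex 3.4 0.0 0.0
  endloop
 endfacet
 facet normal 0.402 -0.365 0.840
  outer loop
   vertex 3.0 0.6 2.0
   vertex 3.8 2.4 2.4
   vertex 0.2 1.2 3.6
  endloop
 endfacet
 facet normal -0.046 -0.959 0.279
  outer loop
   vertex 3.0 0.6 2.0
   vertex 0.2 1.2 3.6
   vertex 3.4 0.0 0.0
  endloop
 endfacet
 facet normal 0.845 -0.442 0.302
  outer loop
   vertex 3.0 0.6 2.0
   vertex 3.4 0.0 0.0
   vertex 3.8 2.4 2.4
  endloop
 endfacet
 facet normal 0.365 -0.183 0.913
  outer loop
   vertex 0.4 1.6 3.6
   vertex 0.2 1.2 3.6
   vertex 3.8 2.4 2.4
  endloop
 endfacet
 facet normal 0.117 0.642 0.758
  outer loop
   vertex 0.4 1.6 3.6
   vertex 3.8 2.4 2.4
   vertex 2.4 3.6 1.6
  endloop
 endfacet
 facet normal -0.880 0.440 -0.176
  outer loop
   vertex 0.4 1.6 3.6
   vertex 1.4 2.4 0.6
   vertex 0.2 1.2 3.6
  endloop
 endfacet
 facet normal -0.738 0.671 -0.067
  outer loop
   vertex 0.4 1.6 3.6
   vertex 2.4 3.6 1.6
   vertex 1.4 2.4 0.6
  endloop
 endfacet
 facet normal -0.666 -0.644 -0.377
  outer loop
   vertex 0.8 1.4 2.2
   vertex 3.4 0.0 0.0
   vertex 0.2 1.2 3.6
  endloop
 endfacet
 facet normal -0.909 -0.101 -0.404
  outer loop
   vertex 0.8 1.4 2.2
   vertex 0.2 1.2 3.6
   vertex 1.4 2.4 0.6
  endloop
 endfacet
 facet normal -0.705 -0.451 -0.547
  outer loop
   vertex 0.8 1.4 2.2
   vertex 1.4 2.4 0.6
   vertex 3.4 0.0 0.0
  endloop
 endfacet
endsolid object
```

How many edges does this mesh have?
18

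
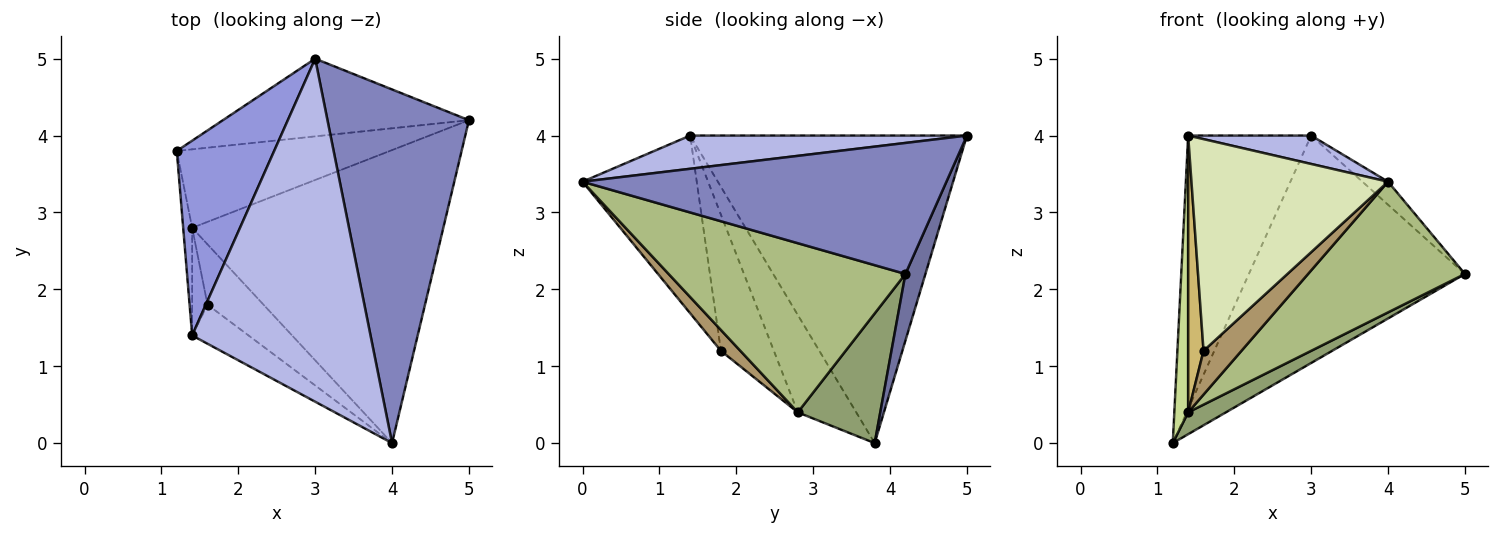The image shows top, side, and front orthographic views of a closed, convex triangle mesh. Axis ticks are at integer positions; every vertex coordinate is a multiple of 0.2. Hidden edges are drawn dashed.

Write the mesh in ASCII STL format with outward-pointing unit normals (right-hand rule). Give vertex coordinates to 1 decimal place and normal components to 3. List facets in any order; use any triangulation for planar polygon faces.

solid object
 facet normal 0.087 0.943 -0.322
  outer loop
   vertex 3.0 5.0 4.0
   vertex 5.0 4.2 2.2
   vertex 1.2 3.8 0.0
  endloop
 endfacet
 facet normal 0.679 0.048 0.733
  outer loop
   vertex 3.0 5.0 4.0
   vertex 4.0 0.0 3.4
   vertex 5.0 4.2 2.2
  endloop
 endfacet
 facet normal -0.878 0.390 0.278
  outer loop
   vertex 1.4 1.4 4.0
   vertex 3.0 5.0 4.0
   vertex 1.2 3.8 0.0
  endloop
 endfacet
 facet normal 0.182 -0.081 0.980
  outer loop
   vertex 1.4 1.4 4.0
   vertex 4.0 0.0 3.4
   vertex 3.0 5.0 4.0
  endloop
 endfacet
 facet normal 0.506 -0.231 -0.831
  outer loop
   vertex 1.4 2.8 0.4
   vertex 1.2 3.8 0.0
   vertex 5.0 4.2 2.2
  endloop
 endfacet
 facet normal 0.524 -0.347 -0.778
  outer loop
   vertex 1.4 2.8 0.4
   vertex 5.0 4.2 2.2
   vertex 4.0 0.0 3.4
  endloop
 endfacet
 facet normal -0.969 -0.230 -0.089
  outer loop
   vertex 1.4 2.8 0.4
   vertex 1.4 1.4 4.0
   vertex 1.2 3.8 0.0
  endloop
 endfacet
 facet normal -0.496 -0.854 -0.157
  outer loop
   vertex 1.6 1.8 1.2
   vertex 4.0 0.0 3.4
   vertex 1.4 1.4 4.0
  endloop
 endfacet
 facet normal 0.289 -0.562 -0.775
  outer loop
   vertex 1.6 1.8 1.2
   vertex 1.4 2.8 0.4
   vertex 4.0 0.0 3.4
  endloop
 endfacet
 facet normal -0.955 -0.277 -0.108
  outer loop
   vertex 1.6 1.8 1.2
   vertex 1.4 1.4 4.0
   vertex 1.4 2.8 0.4
  endloop
 endfacet
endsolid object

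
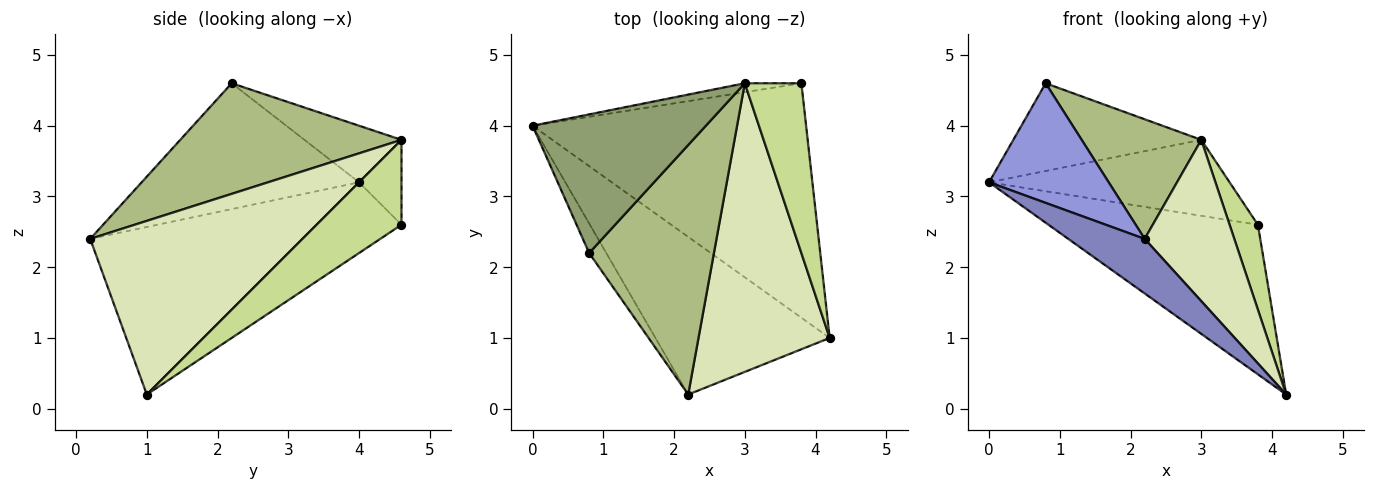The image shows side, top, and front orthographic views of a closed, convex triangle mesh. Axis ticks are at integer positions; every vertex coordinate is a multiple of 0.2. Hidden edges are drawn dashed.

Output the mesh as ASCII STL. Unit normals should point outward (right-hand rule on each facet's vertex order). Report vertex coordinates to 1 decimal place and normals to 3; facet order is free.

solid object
 facet normal -0.213 0.525 -0.824
  outer loop
   vertex 3.8 4.6 2.6
   vertex 4.2 1.0 0.2
   vertex 0.0 4.0 3.2
  endloop
 endfacet
 facet normal -0.672 -0.242 -0.699
  outer loop
   vertex 2.2 0.2 2.4
   vertex 0.0 4.0 3.2
   vertex 4.2 1.0 0.2
  endloop
 endfacet
 facet normal -0.870 -0.479 -0.118
  outer loop
   vertex 2.2 0.2 2.4
   vertex 0.8 2.2 4.6
   vertex 0.0 4.0 3.2
  endloop
 endfacet
 facet normal -0.173 0.978 -0.115
  outer loop
   vertex 3.0 4.6 3.8
   vertex 3.8 4.6 2.6
   vertex 0.0 4.0 3.2
  endloop
 endfacet
 facet normal -0.266 0.515 0.815
  outer loop
   vertex 3.0 4.6 3.8
   vertex 0.0 4.0 3.2
   vertex 0.8 2.2 4.6
  endloop
 endfacet
 facet normal 0.624 -0.338 0.704
  outer loop
   vertex 3.0 4.6 3.8
   vertex 0.8 2.2 4.6
   vertex 2.2 0.2 2.4
  endloop
 endfacet
 facet normal 0.802 -0.267 0.535
  outer loop
   vertex 3.0 4.6 3.8
   vertex 4.2 1.0 0.2
   vertex 3.8 4.6 2.6
  endloop
 endfacet
 facet normal 0.756 -0.319 0.571
  outer loop
   vertex 3.0 4.6 3.8
   vertex 2.2 0.2 2.4
   vertex 4.2 1.0 0.2
  endloop
 endfacet
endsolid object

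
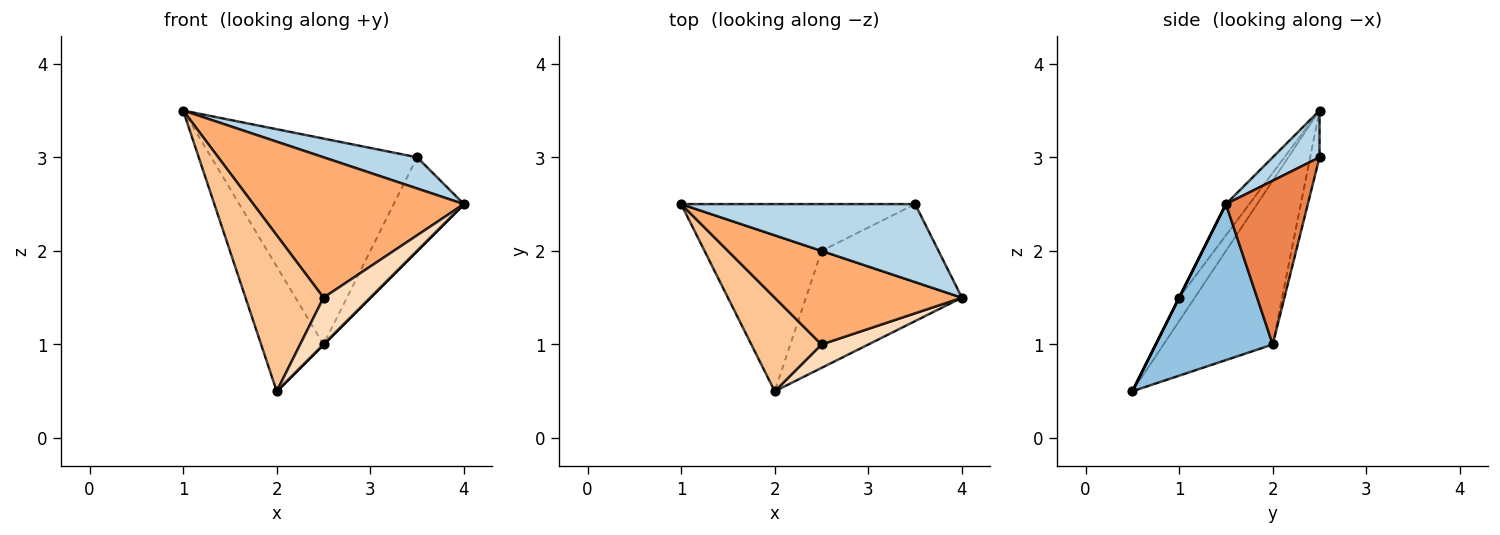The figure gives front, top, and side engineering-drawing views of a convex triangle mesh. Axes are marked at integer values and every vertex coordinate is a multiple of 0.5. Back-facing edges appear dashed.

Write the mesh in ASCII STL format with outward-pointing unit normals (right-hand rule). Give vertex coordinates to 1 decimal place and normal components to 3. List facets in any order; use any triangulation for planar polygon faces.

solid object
 facet normal -0.738 0.422 -0.527
  outer loop
   vertex 2.5 2.0 1.0
   vertex 2.0 0.5 0.5
   vertex 1.0 2.5 3.5
  endloop
 endfacet
 facet normal 0.707 0.000 -0.707
  outer loop
   vertex 2.5 2.0 1.0
   vertex 4.0 1.5 2.5
   vertex 2.0 0.5 0.5
  endloop
 endfacet
 facet normal 0.183 -0.365 0.913
  outer loop
   vertex 3.5 2.5 3.0
   vertex 1.0 2.5 3.5
   vertex 4.0 1.5 2.5
  endloop
 endfacet
 facet normal -0.044 0.974 -0.221
  outer loop
   vertex 3.5 2.5 3.0
   vertex 2.5 2.0 1.0
   vertex 1.0 2.5 3.5
  endloop
 endfacet
 facet normal 0.667 0.572 -0.477
  outer loop
   vertex 3.5 2.5 3.0
   vertex 4.0 1.5 2.5
   vertex 2.5 2.0 1.0
  endloop
 endfacet
 facet normal -0.092 -0.829 0.552
  outer loop
   vertex 2.5 1.0 1.5
   vertex 4.0 1.5 2.5
   vertex 1.0 2.5 3.5
  endloop
 endfacet
 facet normal -0.169 -0.845 0.507
  outer loop
   vertex 2.5 1.0 1.5
   vertex 1.0 2.5 3.5
   vertex 2.0 0.5 0.5
  endloop
 endfacet
 facet normal 0.000 -0.894 0.447
  outer loop
   vertex 2.5 1.0 1.5
   vertex 2.0 0.5 0.5
   vertex 4.0 1.5 2.5
  endloop
 endfacet
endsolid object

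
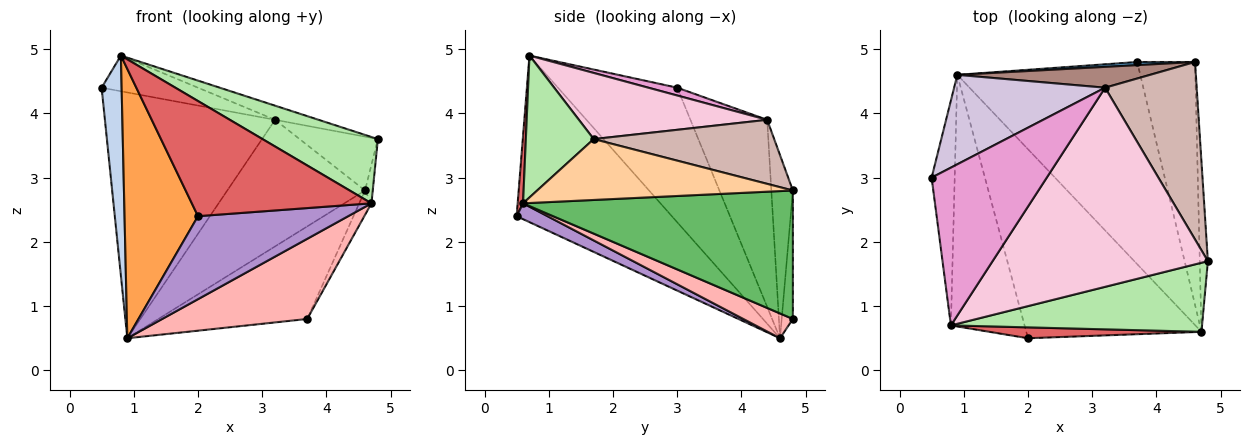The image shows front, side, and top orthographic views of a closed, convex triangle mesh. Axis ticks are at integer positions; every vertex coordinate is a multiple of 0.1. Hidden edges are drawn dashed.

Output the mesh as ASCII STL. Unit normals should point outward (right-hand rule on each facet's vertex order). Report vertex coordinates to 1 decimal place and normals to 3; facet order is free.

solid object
 facet normal -0.075 0.997 0.034
  outer loop
   vertex 4.6 4.8 2.8
   vertex 3.7 4.8 0.8
   vertex 0.9 4.6 0.5
  endloop
 endfacet
 facet normal -0.972 -0.163 -0.167
  outer loop
   vertex 0.8 0.7 4.9
   vertex 0.5 3.0 4.4
   vertex 0.9 4.6 0.5
  endloop
 endfacet
 facet normal -0.839 -0.397 -0.371
  outer loop
   vertex 0.8 0.7 4.9
   vertex 0.9 4.6 0.5
   vertex 2.0 0.5 2.4
  endloop
 endfacet
 facet normal 0.991 0.030 -0.132
  outer loop
   vertex 4.7 0.6 2.6
   vertex 4.6 4.8 2.8
   vertex 4.8 1.7 3.6
  endloop
 endfacet
 facet normal 0.911 0.041 -0.410
  outer loop
   vertex 4.7 0.6 2.6
   vertex 3.7 4.8 0.8
   vertex 4.6 4.8 2.8
  endloop
 endfacet
 facet normal 0.377 -0.641 0.668
  outer loop
   vertex 4.7 0.6 2.6
   vertex 4.8 1.7 3.6
   vertex 0.8 0.7 4.9
  endloop
 endfacet
 facet normal 0.030 -0.995 0.094
  outer loop
   vertex 4.7 0.6 2.6
   vertex 0.8 0.7 4.9
   vertex 2.0 0.5 2.4
  endloop
 endfacet
 facet normal 0.125 -0.366 -0.922
  outer loop
   vertex 4.7 0.6 2.6
   vertex 0.9 4.6 0.5
   vertex 3.7 4.8 0.8
  endloop
 endfacet
 facet normal 0.082 -0.401 -0.912
  outer loop
   vertex 4.7 0.6 2.6
   vertex 2.0 0.5 2.4
   vertex 0.9 4.6 0.5
  endloop
 endfacet
 facet normal -0.390 0.865 0.315
  outer loop
   vertex 3.2 4.4 3.9
   vertex 0.9 4.6 0.5
   vertex 0.5 3.0 4.4
  endloop
 endfacet
 facet normal -0.152 0.975 0.161
  outer loop
   vertex 3.2 4.4 3.9
   vertex 4.6 4.8 2.8
   vertex 0.9 4.6 0.5
  endloop
 endfacet
 facet normal 0.556 0.241 0.795
  outer loop
   vertex 3.2 4.4 3.9
   vertex 4.8 1.7 3.6
   vertex 4.6 4.8 2.8
  endloop
 endfacet
 facet normal 0.066 0.220 0.973
  outer loop
   vertex 3.2 4.4 3.9
   vertex 0.5 3.0 4.4
   vertex 0.8 0.7 4.9
  endloop
 endfacet
 facet normal 0.293 0.068 0.954
  outer loop
   vertex 3.2 4.4 3.9
   vertex 0.8 0.7 4.9
   vertex 4.8 1.7 3.6
  endloop
 endfacet
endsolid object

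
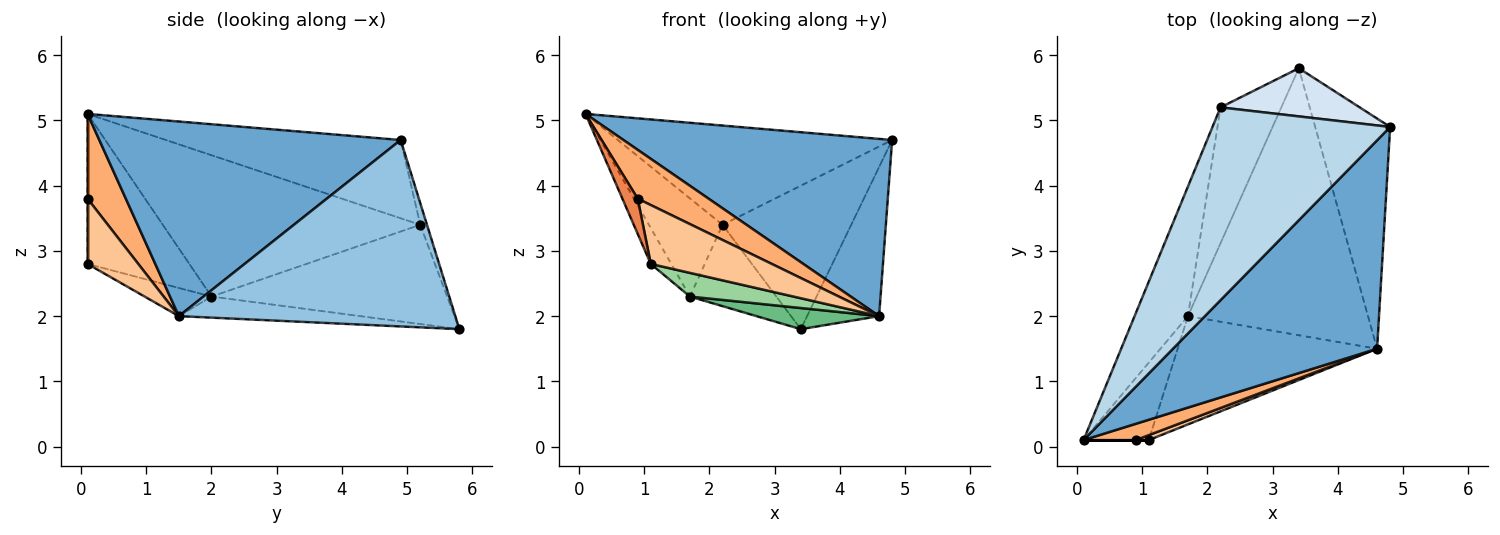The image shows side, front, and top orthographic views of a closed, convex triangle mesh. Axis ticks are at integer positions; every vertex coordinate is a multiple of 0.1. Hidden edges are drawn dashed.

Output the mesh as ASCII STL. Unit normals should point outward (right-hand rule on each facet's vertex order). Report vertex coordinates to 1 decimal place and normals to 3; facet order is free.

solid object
 facet normal 0.588 -0.524 0.616
  outer loop
   vertex 4.6 1.5 2.0
   vertex 4.8 4.9 4.7
   vertex 0.1 0.1 5.1
  endloop
 endfacet
 facet normal 0.902 0.235 -0.363
  outer loop
   vertex 4.6 1.5 2.0
   vertex 3.4 5.8 1.8
   vertex 4.8 4.9 4.7
  endloop
 endfacet
 facet normal -0.365 0.426 0.828
  outer loop
   vertex 2.2 5.2 3.4
   vertex 0.1 0.1 5.1
   vertex 4.8 4.9 4.7
  endloop
 endfacet
 facet normal -0.050 0.947 0.318
  outer loop
   vertex 2.2 5.2 3.4
   vertex 4.8 4.9 4.7
   vertex 3.4 5.8 1.8
  endloop
 endfacet
 facet normal 0.000 -1.000 0.000
  outer loop
   vertex 0.9 0.1 3.8
   vertex 0.1 0.1 5.1
   vertex 1.1 0.1 2.8
  endloop
 endfacet
 facet normal 0.456 -0.845 0.281
  outer loop
   vertex 0.9 0.1 3.8
   vertex 4.6 1.5 2.0
   vertex 0.1 0.1 5.1
  endloop
 endfacet
 facet normal 0.385 -0.920 0.077
  outer loop
   vertex 0.9 0.1 3.8
   vertex 1.1 0.1 2.8
   vertex 4.6 1.5 2.0
  endloop
 endfacet
 facet normal -0.814 0.299 -0.498
  outer loop
   vertex 1.7 2.0 2.3
   vertex 2.2 5.2 3.4
   vertex 3.4 5.8 1.8
  endloop
 endfacet
 facet normal -0.116 -0.078 -0.990
  outer loop
   vertex 1.7 2.0 2.3
   vertex 3.4 5.8 1.8
   vertex 4.6 1.5 2.0
  endloop
 endfacet
 facet normal -0.137 -0.212 -0.968
  outer loop
   vertex 1.7 2.0 2.3
   vertex 4.6 1.5 2.0
   vertex 1.1 0.1 2.8
  endloop
 endfacet
 facet normal -0.902 0.182 -0.392
  outer loop
   vertex 1.7 2.0 2.3
   vertex 1.1 0.1 2.8
   vertex 0.1 0.1 5.1
  endloop
 endfacet
 facet normal -0.904 0.258 -0.341
  outer loop
   vertex 1.7 2.0 2.3
   vertex 0.1 0.1 5.1
   vertex 2.2 5.2 3.4
  endloop
 endfacet
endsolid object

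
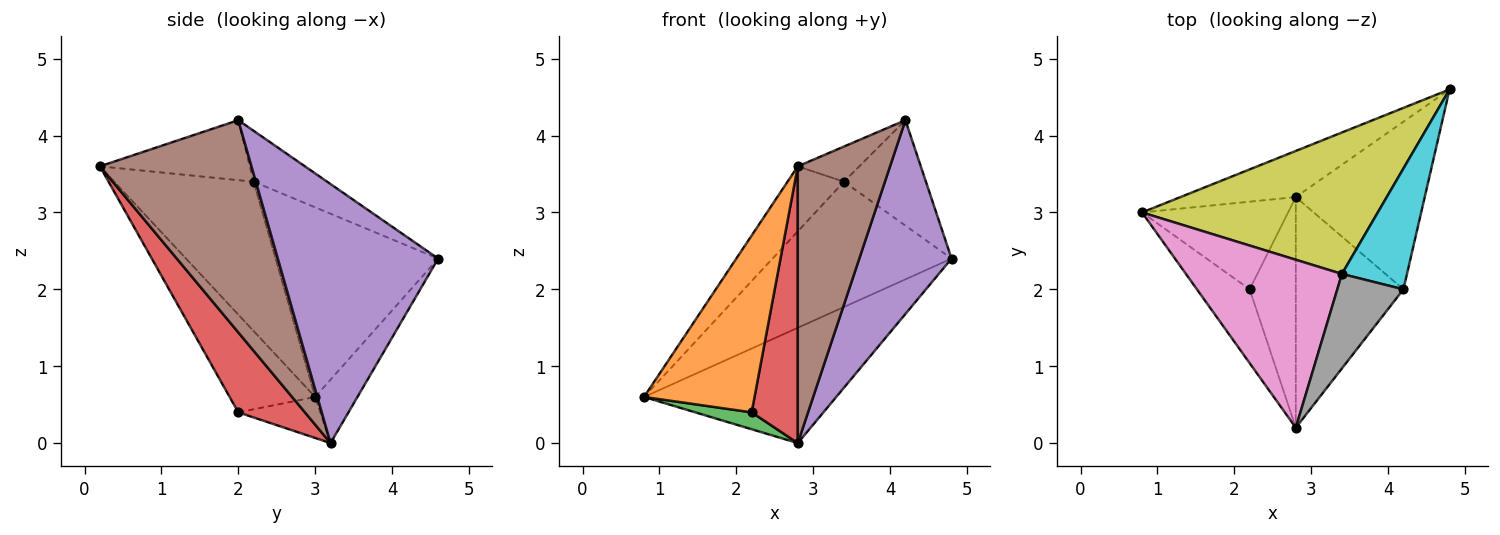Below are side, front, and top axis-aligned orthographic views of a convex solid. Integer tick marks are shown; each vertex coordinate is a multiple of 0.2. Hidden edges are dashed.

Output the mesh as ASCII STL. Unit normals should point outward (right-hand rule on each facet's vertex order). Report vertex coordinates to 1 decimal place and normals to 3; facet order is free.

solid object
 facet normal -0.200 0.910 -0.364
  outer loop
   vertex 2.8 3.2 0.0
   vertex 0.8 3.0 0.6
   vertex 4.8 4.6 2.4
  endloop
 endfacet
 facet normal -0.581 -0.751 -0.313
  outer loop
   vertex 2.2 2.0 0.4
   vertex 2.8 0.2 3.6
   vertex 0.8 3.0 0.6
  endloop
 endfacet
 facet normal -0.266 -0.183 -0.947
  outer loop
   vertex 2.2 2.0 0.4
   vertex 0.8 3.0 0.6
   vertex 2.8 3.2 0.0
  endloop
 endfacet
 facet normal 0.743 -0.514 -0.429
  outer loop
   vertex 2.2 2.0 0.4
   vertex 2.8 3.2 0.0
   vertex 2.8 0.2 3.6
  endloop
 endfacet
 facet normal 0.796 -0.458 -0.396
  outer loop
   vertex 4.2 2.0 4.2
   vertex 2.8 3.2 0.0
   vertex 4.8 4.6 2.4
  endloop
 endfacet
 facet normal 0.784 -0.477 -0.398
  outer loop
   vertex 4.2 2.0 4.2
   vertex 2.8 0.2 3.6
   vertex 2.8 3.2 0.0
  endloop
 endfacet
 facet normal -0.666 0.269 0.696
  outer loop
   vertex 3.4 2.2 3.4
   vertex 0.8 3.0 0.6
   vertex 2.8 0.2 3.6
  endloop
 endfacet
 facet normal -0.648 0.266 0.714
  outer loop
   vertex 3.4 2.2 3.4
   vertex 2.8 0.2 3.6
   vertex 4.2 2.0 4.2
  endloop
 endfacet
 facet normal -0.516 0.568 0.641
  outer loop
   vertex 3.4 2.2 3.4
   vertex 4.8 4.6 2.4
   vertex 0.8 3.0 0.6
  endloop
 endfacet
 facet normal -0.508 0.567 0.649
  outer loop
   vertex 3.4 2.2 3.4
   vertex 4.2 2.0 4.2
   vertex 4.8 4.6 2.4
  endloop
 endfacet
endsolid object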